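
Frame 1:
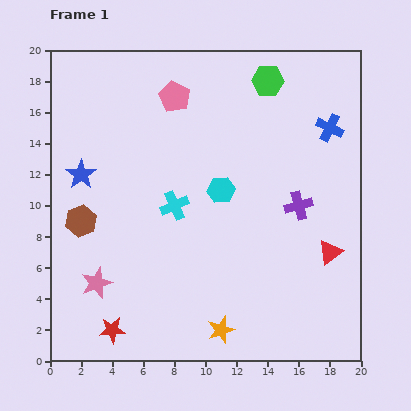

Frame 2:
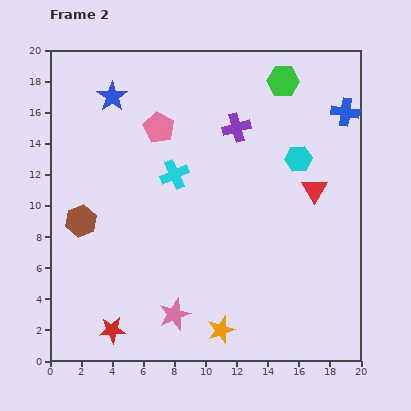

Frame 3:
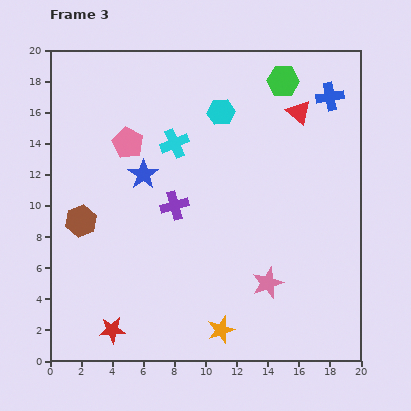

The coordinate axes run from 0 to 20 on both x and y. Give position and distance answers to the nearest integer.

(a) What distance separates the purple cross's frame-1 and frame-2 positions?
6

The purple cross moved from (16, 10) to (12, 15), a distance of √(4² + 5²) ≈ 6.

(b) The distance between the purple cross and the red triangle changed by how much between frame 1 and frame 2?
+2

Distance in frame 1: 4. Distance in frame 2: 6.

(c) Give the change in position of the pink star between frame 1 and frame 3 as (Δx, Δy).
(11, 0)

The pink star was at (3, 5) in frame 1 and (14, 5) in frame 3.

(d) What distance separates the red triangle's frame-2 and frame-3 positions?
5

The red triangle moved from (17, 11) to (16, 16), a distance of √(1² + 5²) ≈ 5.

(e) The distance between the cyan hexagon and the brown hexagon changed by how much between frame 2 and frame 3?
-4

Distance in frame 2: 15. Distance in frame 3: 11.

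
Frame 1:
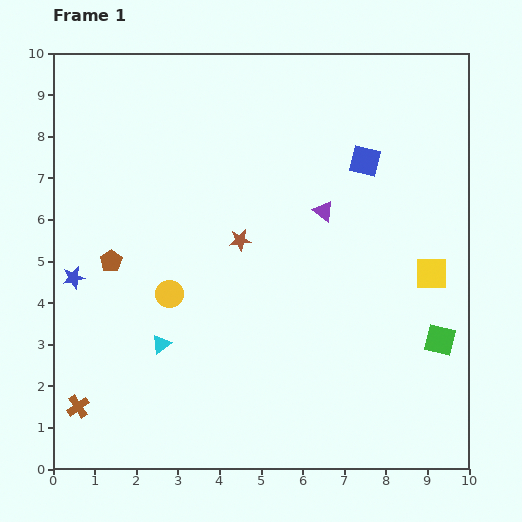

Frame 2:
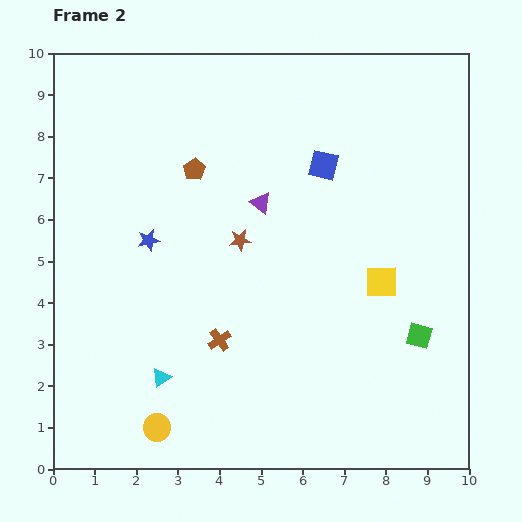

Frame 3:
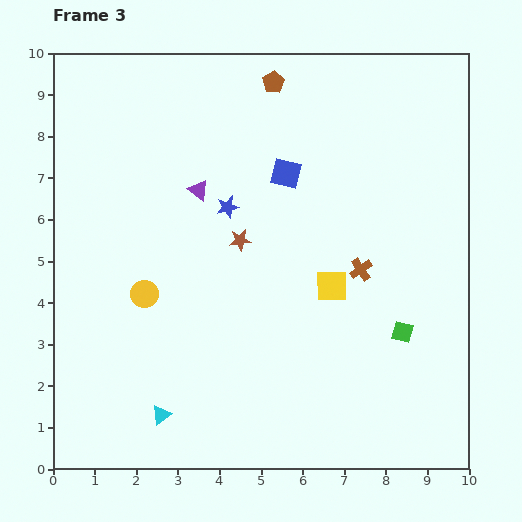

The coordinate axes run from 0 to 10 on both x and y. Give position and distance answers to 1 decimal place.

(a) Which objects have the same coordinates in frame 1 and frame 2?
the brown star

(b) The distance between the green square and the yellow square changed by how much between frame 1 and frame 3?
+0.4

Distance in frame 1: 1.6. Distance in frame 3: 2.0.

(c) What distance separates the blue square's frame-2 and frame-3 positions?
0.9

The blue square moved from (6.5, 7.3) to (5.6, 7.1), a distance of √(0.9² + 0.2²) ≈ 0.9.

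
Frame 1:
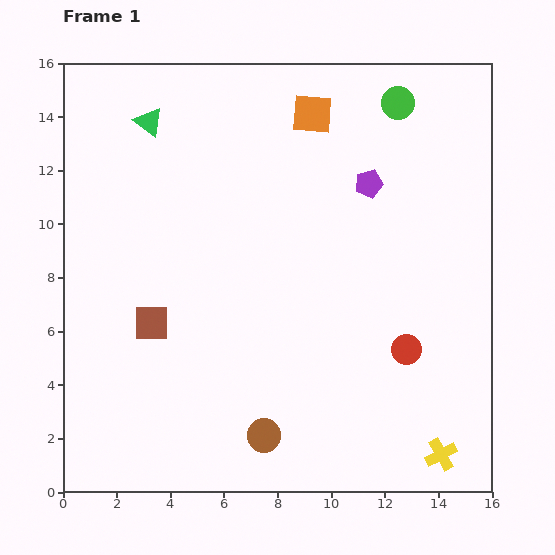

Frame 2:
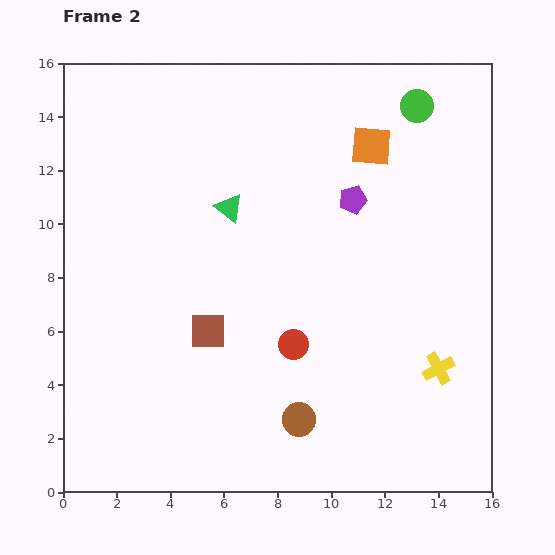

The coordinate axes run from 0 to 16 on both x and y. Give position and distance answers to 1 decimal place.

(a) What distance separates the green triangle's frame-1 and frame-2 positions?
4.4

The green triangle moved from (3.2, 13.8) to (6.2, 10.6), a distance of √(3.0² + 3.2²) ≈ 4.4.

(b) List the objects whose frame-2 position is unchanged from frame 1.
none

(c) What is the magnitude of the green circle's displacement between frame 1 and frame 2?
0.7

The green circle moved from (12.5, 14.5) to (13.2, 14.4), a distance of √(0.7² + 0.1²) ≈ 0.7.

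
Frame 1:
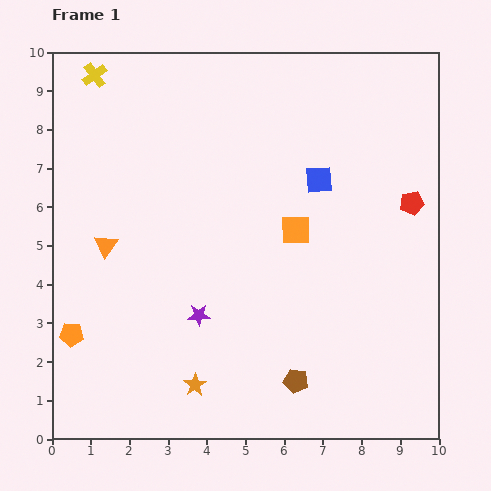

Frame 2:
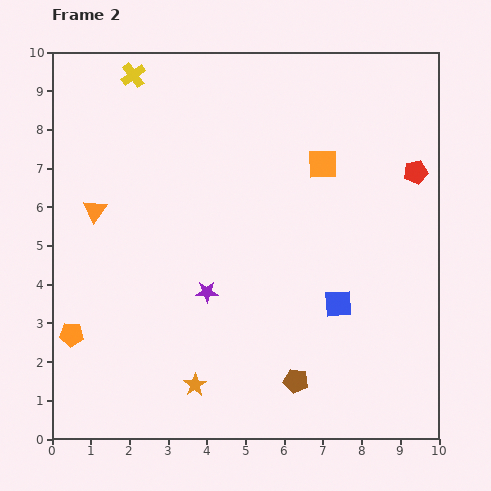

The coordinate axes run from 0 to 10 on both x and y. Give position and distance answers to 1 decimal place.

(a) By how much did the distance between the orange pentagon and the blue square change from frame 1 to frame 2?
-0.6

Distance in frame 1: 7.5. Distance in frame 2: 6.9.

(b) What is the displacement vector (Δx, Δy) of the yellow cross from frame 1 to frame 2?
(1.0, 0.0)

The yellow cross was at (1.1, 9.4) in frame 1 and (2.1, 9.4) in frame 2.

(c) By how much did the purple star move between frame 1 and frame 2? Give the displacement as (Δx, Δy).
(0.2, 0.6)

The purple star was at (3.8, 3.2) in frame 1 and (4.0, 3.8) in frame 2.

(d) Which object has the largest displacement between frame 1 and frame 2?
the blue square

(moved 3.2; next 1.8)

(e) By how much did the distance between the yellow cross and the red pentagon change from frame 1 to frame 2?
-1.1

Distance in frame 1: 8.8. Distance in frame 2: 7.7.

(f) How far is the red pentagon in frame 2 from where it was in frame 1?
0.8

The red pentagon moved from (9.3, 6.1) to (9.4, 6.9), a distance of √(0.1² + 0.8²) ≈ 0.8.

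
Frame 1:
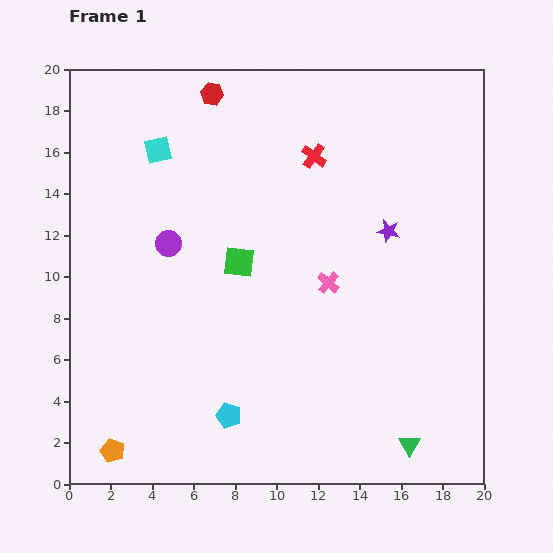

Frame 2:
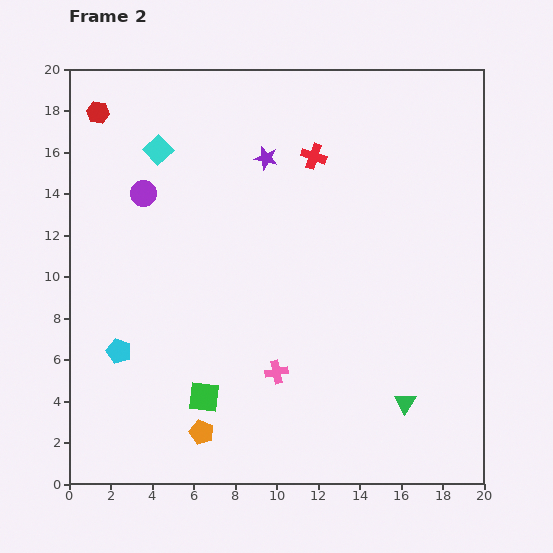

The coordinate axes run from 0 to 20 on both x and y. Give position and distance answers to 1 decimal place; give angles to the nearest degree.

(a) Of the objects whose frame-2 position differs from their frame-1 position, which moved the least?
the green triangle

(moved 2.0)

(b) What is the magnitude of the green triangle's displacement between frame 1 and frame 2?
2.0

The green triangle moved from (16.4, 1.9) to (16.2, 3.9), a distance of √(0.2² + 2.0²) ≈ 2.0.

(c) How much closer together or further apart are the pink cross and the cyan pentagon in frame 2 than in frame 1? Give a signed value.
-0.3

Distance in frame 1: 8.0. Distance in frame 2: 7.7.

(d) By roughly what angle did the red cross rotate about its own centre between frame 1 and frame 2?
18° counter-clockwise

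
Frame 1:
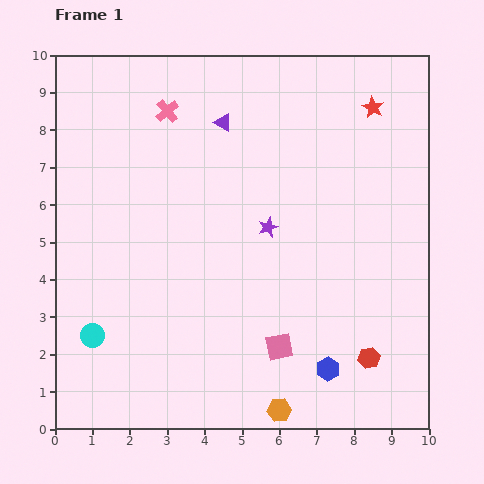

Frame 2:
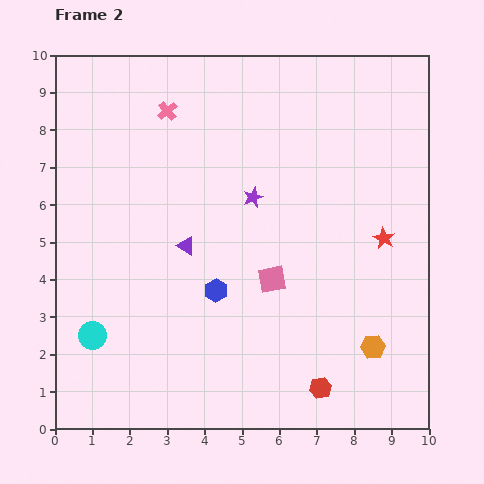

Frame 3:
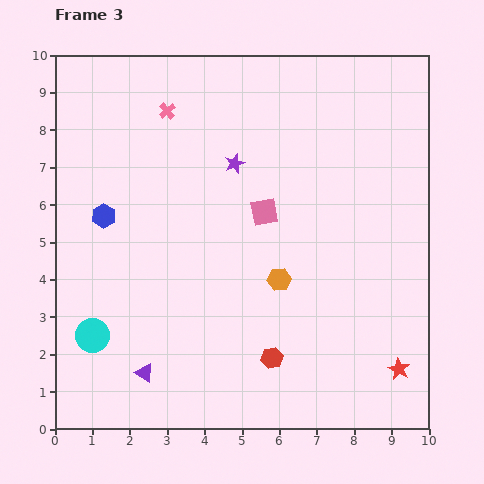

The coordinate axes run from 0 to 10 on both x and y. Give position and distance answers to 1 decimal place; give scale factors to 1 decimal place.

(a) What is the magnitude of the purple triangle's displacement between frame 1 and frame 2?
3.4

The purple triangle moved from (4.5, 8.2) to (3.5, 4.9), a distance of √(1.0² + 3.3²) ≈ 3.4.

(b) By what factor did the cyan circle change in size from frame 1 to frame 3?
1.4×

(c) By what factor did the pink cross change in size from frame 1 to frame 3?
0.7×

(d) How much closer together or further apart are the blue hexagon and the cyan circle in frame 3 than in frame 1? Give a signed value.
-3.2

Distance in frame 1: 6.4. Distance in frame 3: 3.2.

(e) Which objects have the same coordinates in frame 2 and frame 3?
the cyan circle, the pink cross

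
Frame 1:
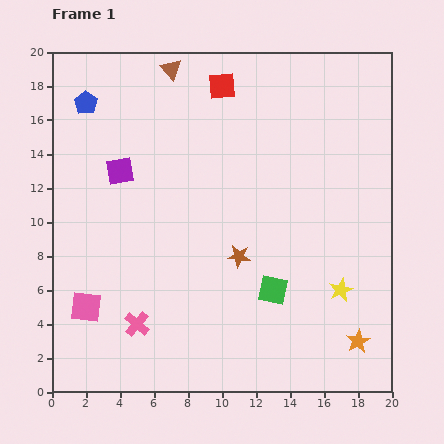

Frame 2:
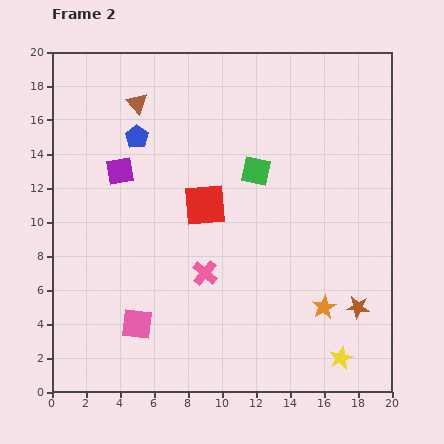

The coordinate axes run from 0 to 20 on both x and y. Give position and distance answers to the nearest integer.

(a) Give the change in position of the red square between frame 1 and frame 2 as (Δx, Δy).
(-1, -7)

The red square was at (10, 18) in frame 1 and (9, 11) in frame 2.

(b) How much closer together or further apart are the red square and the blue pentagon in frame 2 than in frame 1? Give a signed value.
-2

Distance in frame 1: 8. Distance in frame 2: 6.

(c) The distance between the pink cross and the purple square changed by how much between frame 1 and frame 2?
-1

Distance in frame 1: 9. Distance in frame 2: 8.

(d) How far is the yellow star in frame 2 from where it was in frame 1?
4

The yellow star moved from (17, 6) to (17, 2), a distance of √(0² + 4²) ≈ 4.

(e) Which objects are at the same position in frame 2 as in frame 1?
the purple square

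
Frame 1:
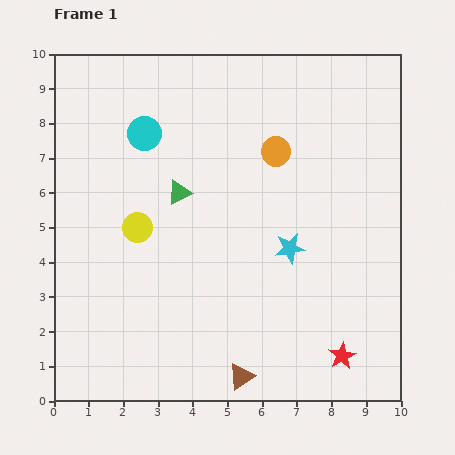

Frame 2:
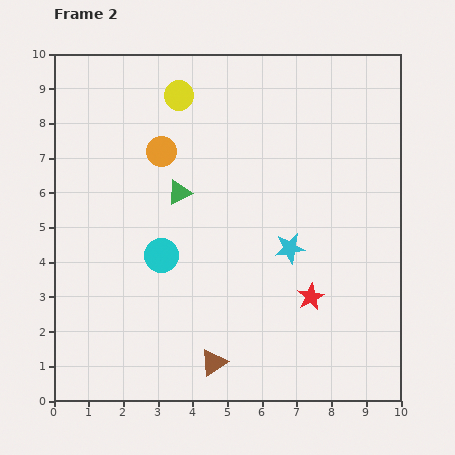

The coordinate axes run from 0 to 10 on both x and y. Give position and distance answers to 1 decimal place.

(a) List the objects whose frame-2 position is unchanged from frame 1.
the cyan star, the green triangle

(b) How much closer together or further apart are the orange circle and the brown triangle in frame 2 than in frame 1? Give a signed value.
-0.3

Distance in frame 1: 6.6. Distance in frame 2: 6.3.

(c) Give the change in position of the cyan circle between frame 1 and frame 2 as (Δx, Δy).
(0.5, -3.5)

The cyan circle was at (2.6, 7.7) in frame 1 and (3.1, 4.2) in frame 2.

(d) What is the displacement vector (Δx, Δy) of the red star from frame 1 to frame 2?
(-0.9, 1.7)

The red star was at (8.3, 1.3) in frame 1 and (7.4, 3.0) in frame 2.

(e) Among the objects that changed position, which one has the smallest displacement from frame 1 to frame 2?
the brown triangle

(moved 0.9)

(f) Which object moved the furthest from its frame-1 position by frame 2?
the yellow circle

(moved 4.0; next 3.5)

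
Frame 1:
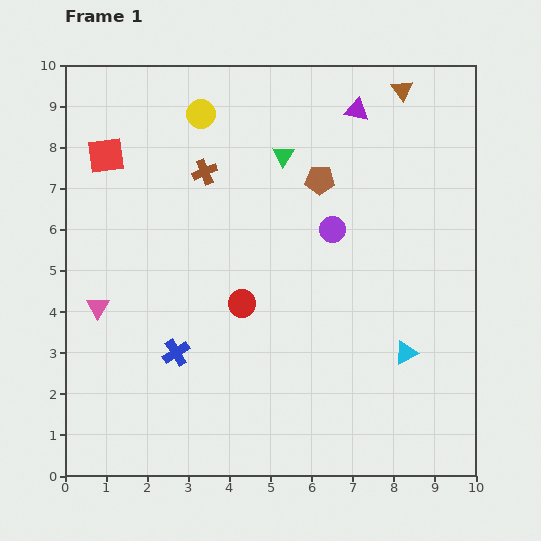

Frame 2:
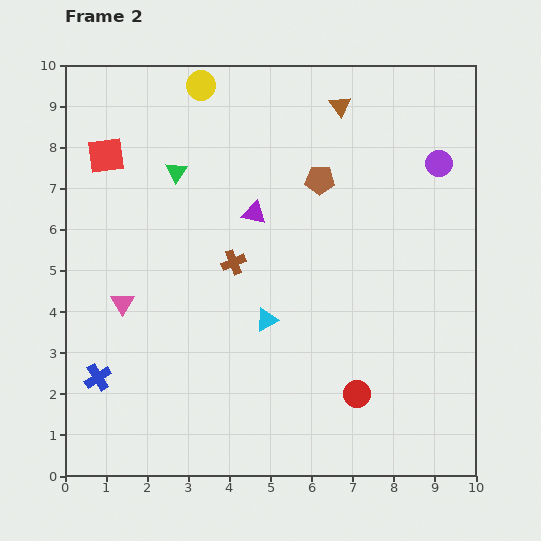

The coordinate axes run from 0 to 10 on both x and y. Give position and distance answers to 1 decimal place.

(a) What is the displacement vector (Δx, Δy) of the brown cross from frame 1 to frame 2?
(0.7, -2.2)

The brown cross was at (3.4, 7.4) in frame 1 and (4.1, 5.2) in frame 2.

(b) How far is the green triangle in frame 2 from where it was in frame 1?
2.6

The green triangle moved from (5.3, 7.8) to (2.7, 7.4), a distance of √(2.6² + 0.4²) ≈ 2.6.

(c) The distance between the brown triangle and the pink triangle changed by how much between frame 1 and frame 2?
-1.9

Distance in frame 1: 9.1. Distance in frame 2: 7.2.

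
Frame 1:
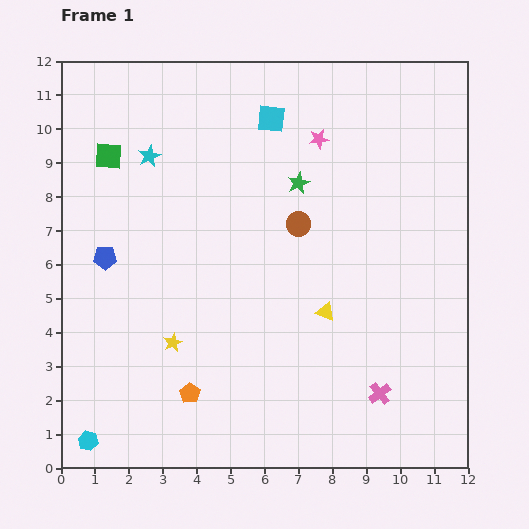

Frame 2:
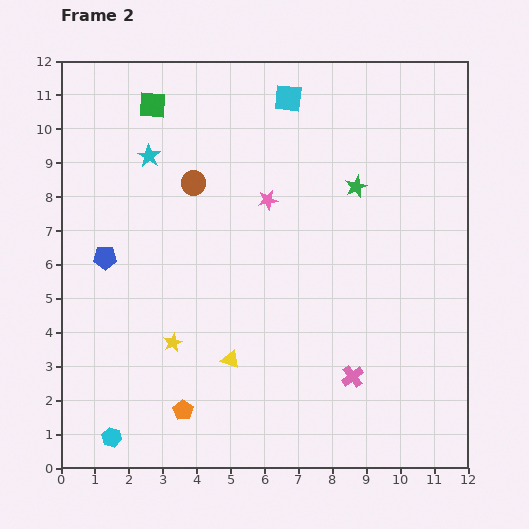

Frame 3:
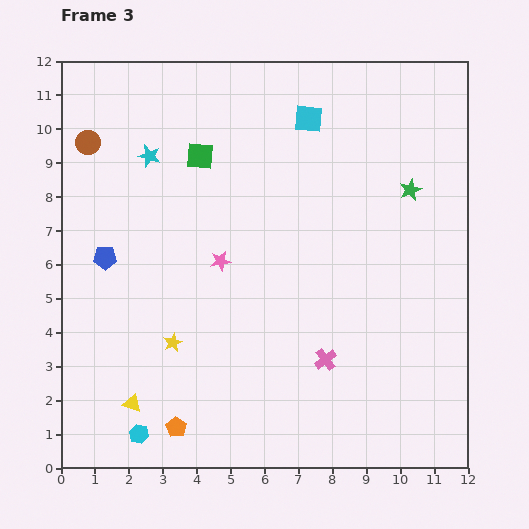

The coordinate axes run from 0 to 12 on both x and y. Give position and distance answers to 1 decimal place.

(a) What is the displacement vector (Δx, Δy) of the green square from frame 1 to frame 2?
(1.3, 1.5)

The green square was at (1.4, 9.2) in frame 1 and (2.7, 10.7) in frame 2.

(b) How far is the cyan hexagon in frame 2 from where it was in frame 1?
0.7

The cyan hexagon moved from (0.8, 0.8) to (1.5, 0.9), a distance of √(0.7² + 0.1²) ≈ 0.7.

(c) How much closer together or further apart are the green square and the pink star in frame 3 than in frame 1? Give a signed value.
-3.0

Distance in frame 1: 6.2. Distance in frame 3: 3.2.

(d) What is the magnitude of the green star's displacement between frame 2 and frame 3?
1.6

The green star moved from (8.7, 8.3) to (10.3, 8.2), a distance of √(1.6² + 0.1²) ≈ 1.6.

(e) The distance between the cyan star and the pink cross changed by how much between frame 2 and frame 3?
-0.9

Distance in frame 2: 8.8. Distance in frame 3: 7.9.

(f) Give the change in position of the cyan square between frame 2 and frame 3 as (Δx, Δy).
(0.6, -0.6)

The cyan square was at (6.7, 10.9) in frame 2 and (7.3, 10.3) in frame 3.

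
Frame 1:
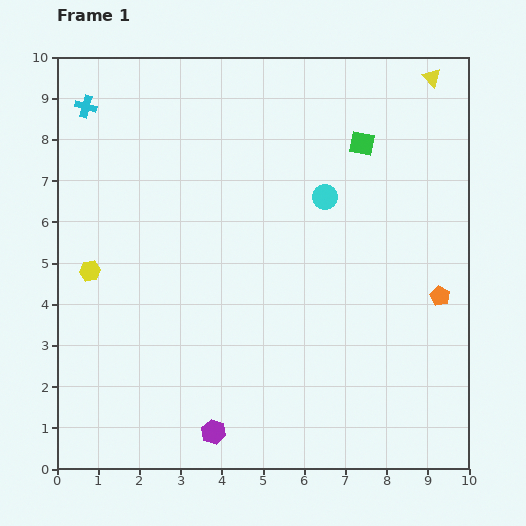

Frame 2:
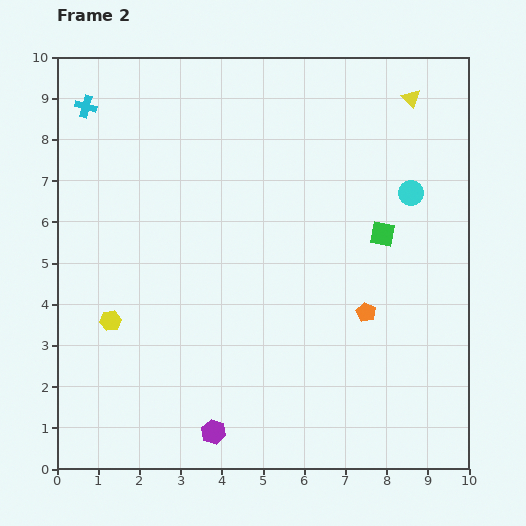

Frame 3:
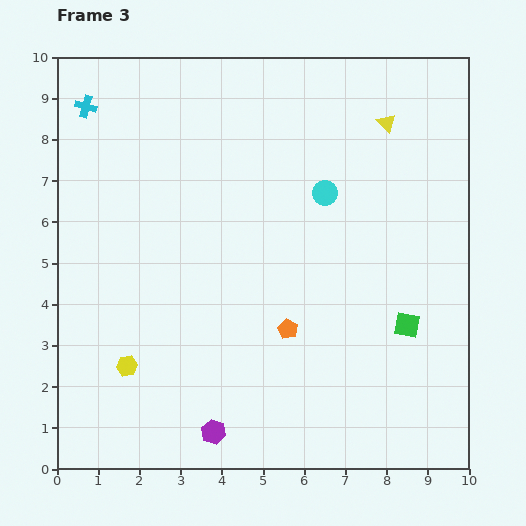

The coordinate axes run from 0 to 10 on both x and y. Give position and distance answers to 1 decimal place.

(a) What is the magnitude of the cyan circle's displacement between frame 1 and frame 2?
2.1

The cyan circle moved from (6.5, 6.6) to (8.6, 6.7), a distance of √(2.1² + 0.1²) ≈ 2.1.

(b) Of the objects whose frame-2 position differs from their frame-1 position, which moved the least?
the yellow triangle

(moved 0.7)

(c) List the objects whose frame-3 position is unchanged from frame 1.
the purple hexagon, the cyan cross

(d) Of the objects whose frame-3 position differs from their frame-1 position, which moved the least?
the cyan circle

(moved 0.1)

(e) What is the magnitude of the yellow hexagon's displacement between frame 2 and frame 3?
1.2

The yellow hexagon moved from (1.3, 3.6) to (1.7, 2.5), a distance of √(0.4² + 1.1²) ≈ 1.2.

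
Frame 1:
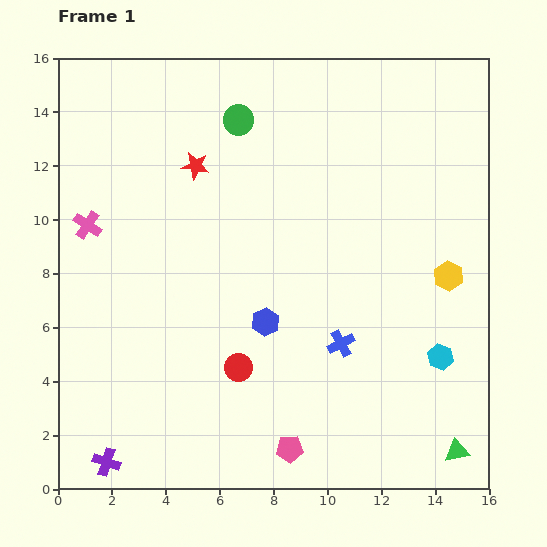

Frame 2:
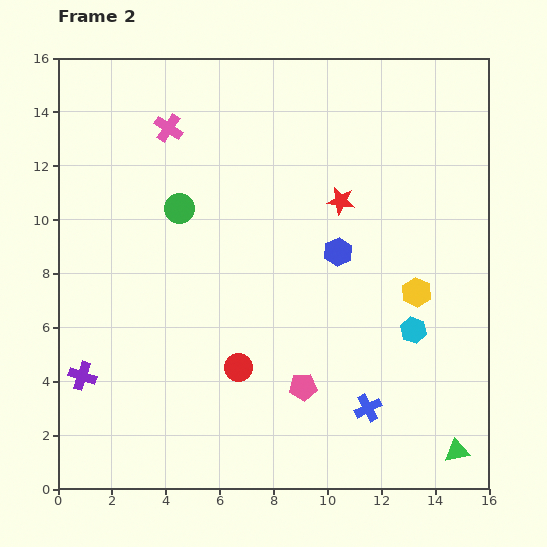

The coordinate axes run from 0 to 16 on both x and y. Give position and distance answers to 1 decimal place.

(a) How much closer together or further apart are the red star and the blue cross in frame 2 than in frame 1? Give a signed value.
-0.7

Distance in frame 1: 8.5. Distance in frame 2: 7.8.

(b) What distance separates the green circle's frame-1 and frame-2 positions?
4.0

The green circle moved from (6.7, 13.7) to (4.5, 10.4), a distance of √(2.2² + 3.3²) ≈ 4.0.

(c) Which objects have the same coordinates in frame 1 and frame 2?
the green triangle, the red circle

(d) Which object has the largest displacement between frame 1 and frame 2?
the red star

(moved 5.6; next 4.7)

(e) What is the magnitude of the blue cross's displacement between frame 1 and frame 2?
2.6

The blue cross moved from (10.5, 5.4) to (11.5, 3.0), a distance of √(1.0² + 2.4²) ≈ 2.6.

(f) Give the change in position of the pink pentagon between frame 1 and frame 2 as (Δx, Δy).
(0.5, 2.3)

The pink pentagon was at (8.6, 1.5) in frame 1 and (9.1, 3.8) in frame 2.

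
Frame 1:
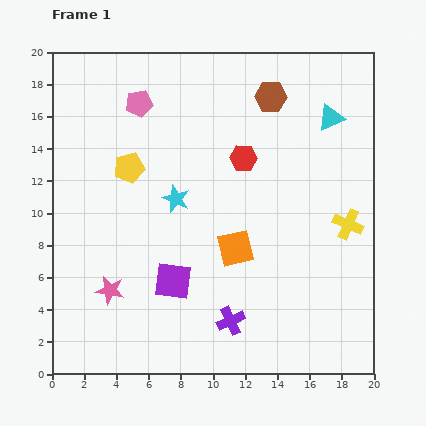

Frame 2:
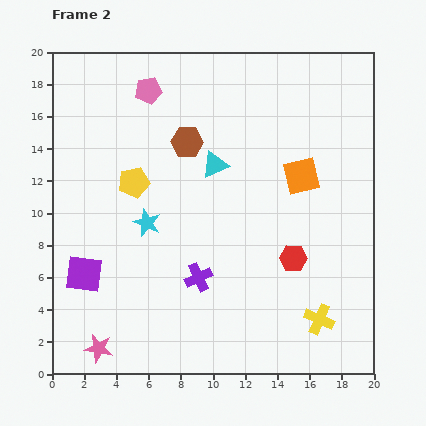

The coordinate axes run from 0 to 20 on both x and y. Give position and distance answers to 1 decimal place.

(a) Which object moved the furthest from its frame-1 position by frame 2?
the cyan triangle

(moved 7.8; next 6.9)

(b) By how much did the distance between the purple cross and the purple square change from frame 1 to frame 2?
+2.7

Distance in frame 1: 4.4. Distance in frame 2: 7.1.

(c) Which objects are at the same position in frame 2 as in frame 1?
none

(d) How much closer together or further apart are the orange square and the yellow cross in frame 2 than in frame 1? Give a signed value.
+1.8

Distance in frame 1: 7.2. Distance in frame 2: 9.0.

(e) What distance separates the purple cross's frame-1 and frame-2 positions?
3.4

The purple cross moved from (11.1, 3.3) to (9.1, 6.0), a distance of √(2.0² + 2.7²) ≈ 3.4.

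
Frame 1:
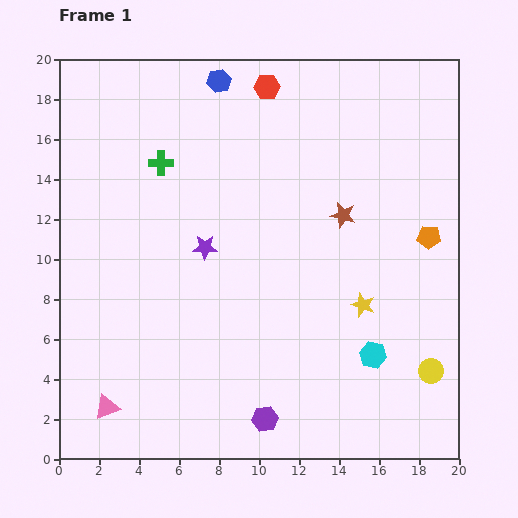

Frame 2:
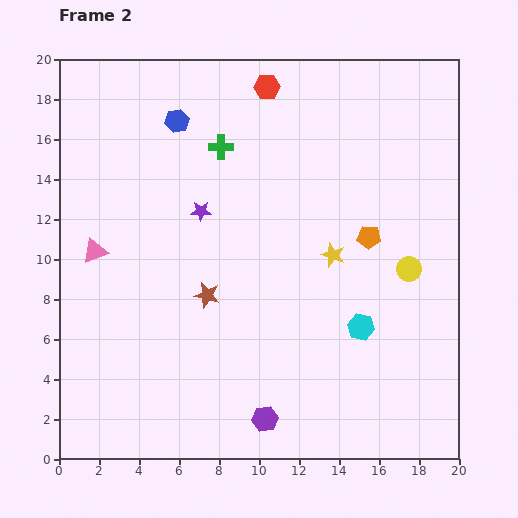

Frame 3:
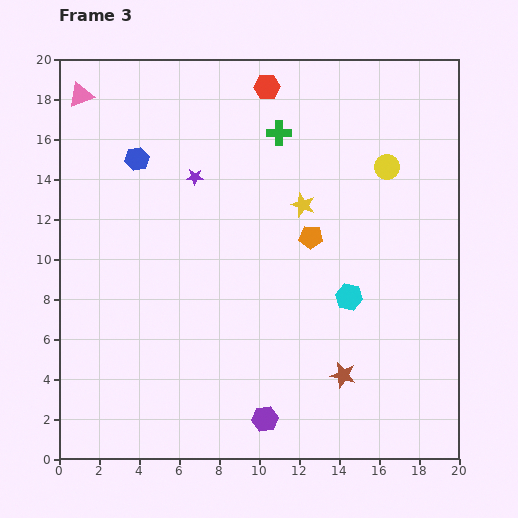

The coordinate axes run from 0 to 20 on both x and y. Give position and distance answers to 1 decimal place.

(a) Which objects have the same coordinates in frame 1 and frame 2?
the red hexagon, the purple hexagon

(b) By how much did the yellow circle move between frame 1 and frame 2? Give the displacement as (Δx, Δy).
(-1.1, 5.1)

The yellow circle was at (18.6, 4.4) in frame 1 and (17.5, 9.5) in frame 2.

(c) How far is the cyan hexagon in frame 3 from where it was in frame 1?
3.1

The cyan hexagon moved from (15.7, 5.2) to (14.5, 8.1), a distance of √(1.2² + 2.9²) ≈ 3.1.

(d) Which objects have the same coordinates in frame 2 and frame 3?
the red hexagon, the purple hexagon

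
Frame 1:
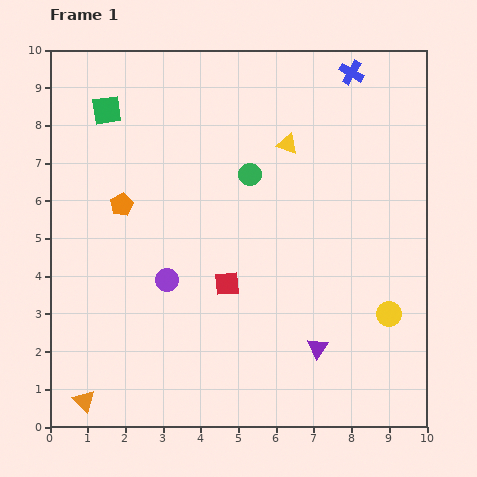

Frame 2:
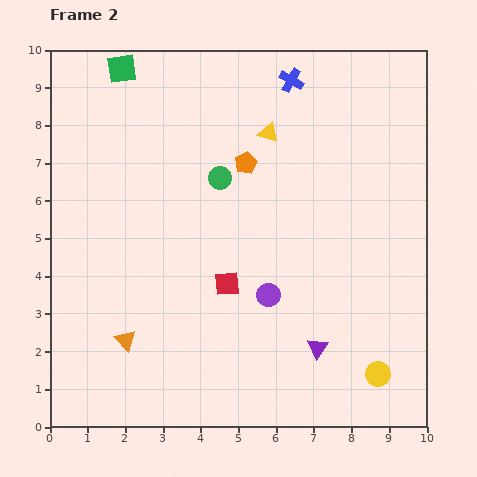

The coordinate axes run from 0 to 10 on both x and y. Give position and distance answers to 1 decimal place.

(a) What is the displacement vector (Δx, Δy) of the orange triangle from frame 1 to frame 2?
(1.1, 1.6)

The orange triangle was at (0.9, 0.7) in frame 1 and (2.0, 2.3) in frame 2.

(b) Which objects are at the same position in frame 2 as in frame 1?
the red square, the purple triangle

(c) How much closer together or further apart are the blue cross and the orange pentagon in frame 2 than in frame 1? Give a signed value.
-4.5

Distance in frame 1: 7.0. Distance in frame 2: 2.5.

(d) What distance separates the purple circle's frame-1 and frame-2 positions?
2.7

The purple circle moved from (3.1, 3.9) to (5.8, 3.5), a distance of √(2.7² + 0.4²) ≈ 2.7.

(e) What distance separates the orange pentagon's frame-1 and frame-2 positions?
3.5

The orange pentagon moved from (1.9, 5.9) to (5.2, 7.0), a distance of √(3.3² + 1.1²) ≈ 3.5.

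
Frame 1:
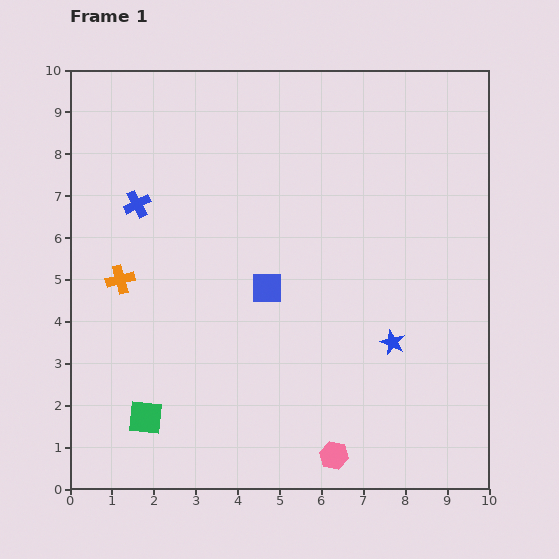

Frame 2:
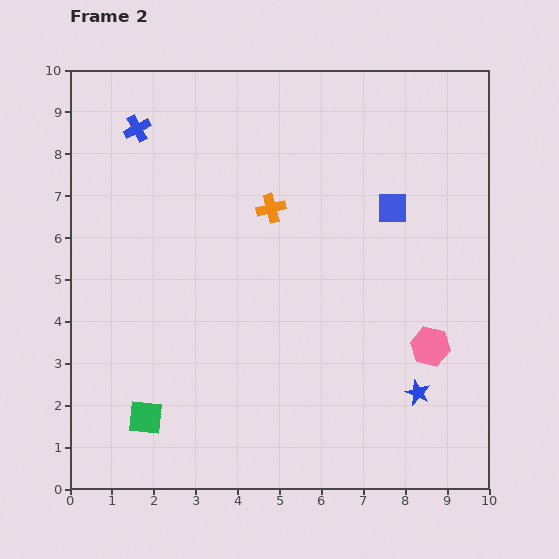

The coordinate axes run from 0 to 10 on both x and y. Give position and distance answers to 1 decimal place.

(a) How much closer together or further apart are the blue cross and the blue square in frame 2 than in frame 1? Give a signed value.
+2.7

Distance in frame 1: 3.7. Distance in frame 2: 6.4.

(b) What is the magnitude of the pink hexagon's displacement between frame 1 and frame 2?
3.5

The pink hexagon moved from (6.3, 0.8) to (8.6, 3.4), a distance of √(2.3² + 2.6²) ≈ 3.5.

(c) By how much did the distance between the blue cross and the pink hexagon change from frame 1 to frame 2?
+1.1

Distance in frame 1: 7.6. Distance in frame 2: 8.7.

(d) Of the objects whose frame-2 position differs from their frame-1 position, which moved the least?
the blue star

(moved 1.3)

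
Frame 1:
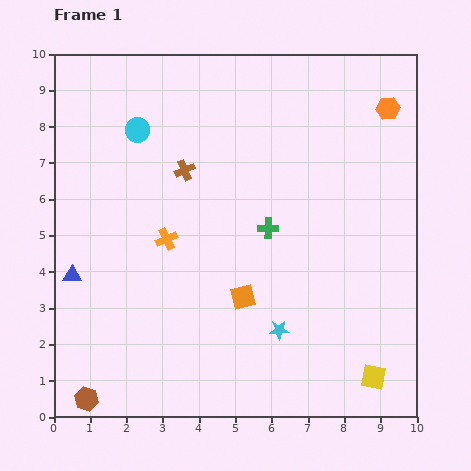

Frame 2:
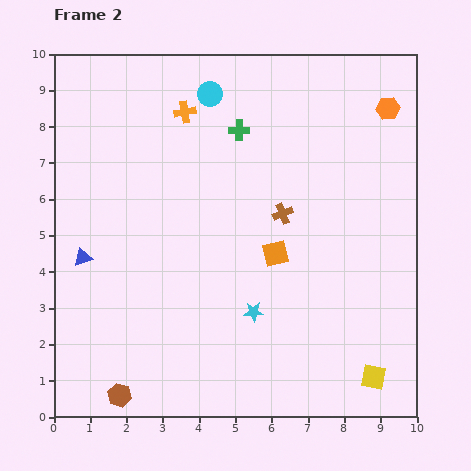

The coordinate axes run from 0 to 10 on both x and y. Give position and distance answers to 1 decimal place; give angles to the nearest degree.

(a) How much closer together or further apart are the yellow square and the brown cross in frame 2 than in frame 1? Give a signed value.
-2.6

Distance in frame 1: 7.7. Distance in frame 2: 5.1.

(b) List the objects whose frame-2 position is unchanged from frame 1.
the yellow square, the orange hexagon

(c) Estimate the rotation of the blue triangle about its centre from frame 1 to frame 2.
19° counter-clockwise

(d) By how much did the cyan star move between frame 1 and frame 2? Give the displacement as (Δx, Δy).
(-0.7, 0.5)

The cyan star was at (6.2, 2.4) in frame 1 and (5.5, 2.9) in frame 2.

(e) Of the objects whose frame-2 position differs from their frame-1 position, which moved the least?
the blue triangle

(moved 0.6)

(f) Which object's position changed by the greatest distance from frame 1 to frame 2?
the orange cross

(moved 3.5; next 3.0)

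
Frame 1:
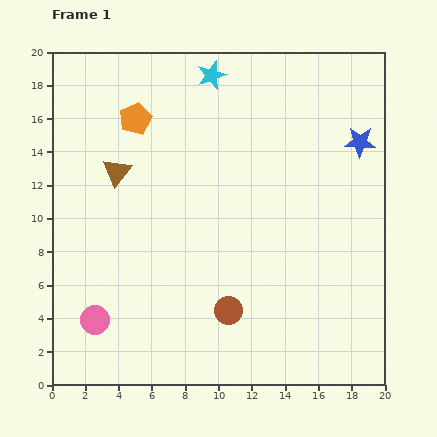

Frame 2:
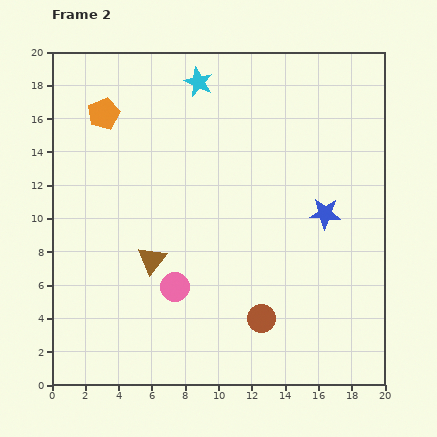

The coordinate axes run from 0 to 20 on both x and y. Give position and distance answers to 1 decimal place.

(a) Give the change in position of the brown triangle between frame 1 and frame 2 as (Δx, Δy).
(2.1, -5.3)

The brown triangle was at (3.9, 12.8) in frame 1 and (6.0, 7.5) in frame 2.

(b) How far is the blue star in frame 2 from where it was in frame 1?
4.8

The blue star moved from (18.5, 14.6) to (16.4, 10.3), a distance of √(2.1² + 4.3²) ≈ 4.8.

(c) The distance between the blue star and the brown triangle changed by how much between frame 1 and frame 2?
-3.9

Distance in frame 1: 14.7. Distance in frame 2: 10.8.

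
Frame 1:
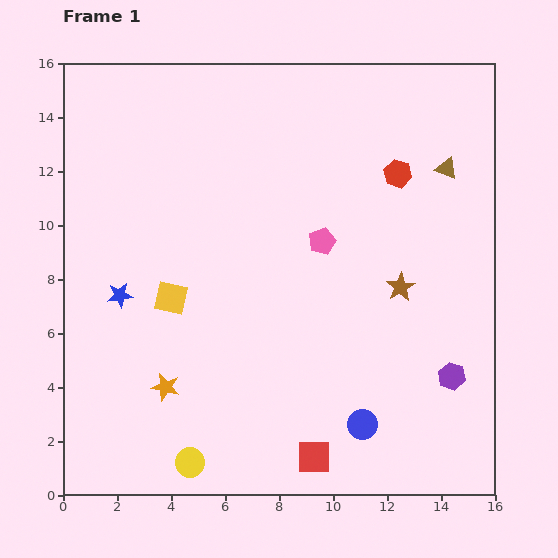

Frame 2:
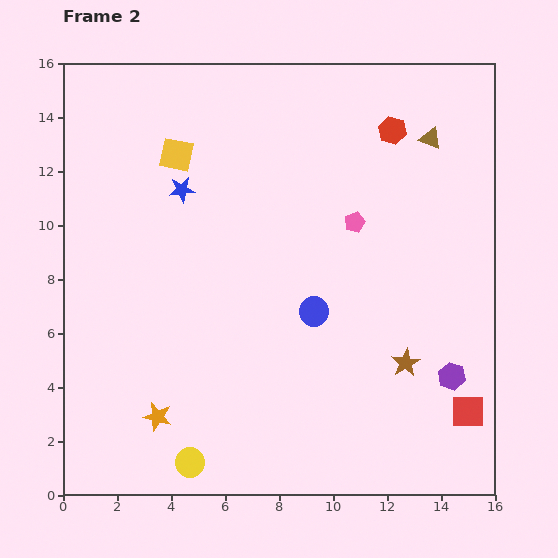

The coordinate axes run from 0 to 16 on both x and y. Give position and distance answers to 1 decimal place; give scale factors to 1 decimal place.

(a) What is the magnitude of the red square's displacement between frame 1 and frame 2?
5.9

The red square moved from (9.3, 1.4) to (15.0, 3.1), a distance of √(5.7² + 1.7²) ≈ 5.9.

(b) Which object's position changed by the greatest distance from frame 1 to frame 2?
the red square

(moved 5.9; next 5.3)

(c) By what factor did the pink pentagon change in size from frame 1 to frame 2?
0.7×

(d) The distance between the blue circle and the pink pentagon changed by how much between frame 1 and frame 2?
-3.4

Distance in frame 1: 7.0. Distance in frame 2: 3.6.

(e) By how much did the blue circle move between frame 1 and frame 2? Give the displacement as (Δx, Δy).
(-1.8, 4.2)

The blue circle was at (11.1, 2.6) in frame 1 and (9.3, 6.8) in frame 2.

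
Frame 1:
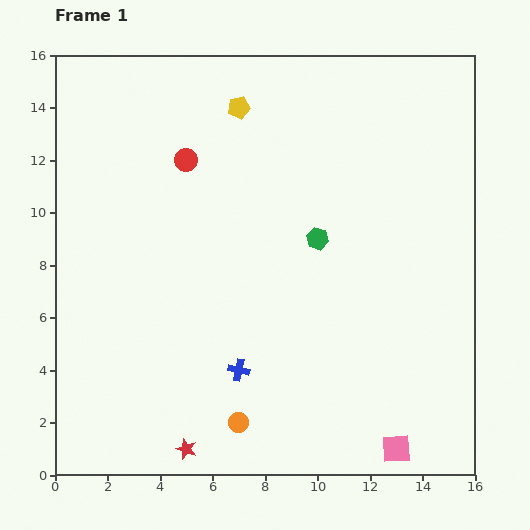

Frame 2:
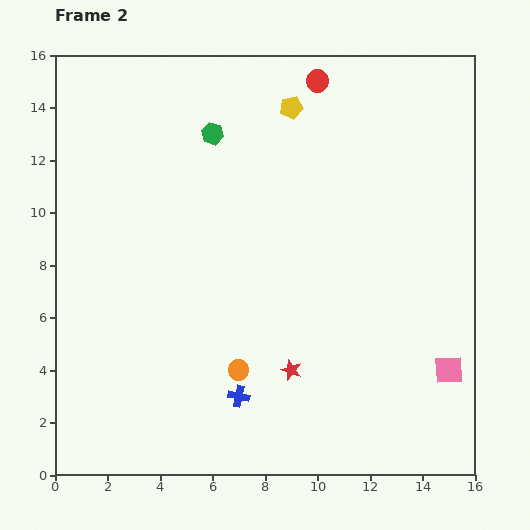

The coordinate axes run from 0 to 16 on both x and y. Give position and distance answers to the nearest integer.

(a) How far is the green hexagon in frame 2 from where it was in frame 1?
6

The green hexagon moved from (10, 9) to (6, 13), a distance of √(4² + 4²) ≈ 6.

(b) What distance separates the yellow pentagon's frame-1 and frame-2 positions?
2

The yellow pentagon moved from (7, 14) to (9, 14), a distance of √(2² + 0²) ≈ 2.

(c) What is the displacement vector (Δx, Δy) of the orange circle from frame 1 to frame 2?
(0, 2)

The orange circle was at (7, 2) in frame 1 and (7, 4) in frame 2.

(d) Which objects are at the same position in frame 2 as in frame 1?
none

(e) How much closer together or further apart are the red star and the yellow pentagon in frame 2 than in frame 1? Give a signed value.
-3

Distance in frame 1: 13. Distance in frame 2: 10.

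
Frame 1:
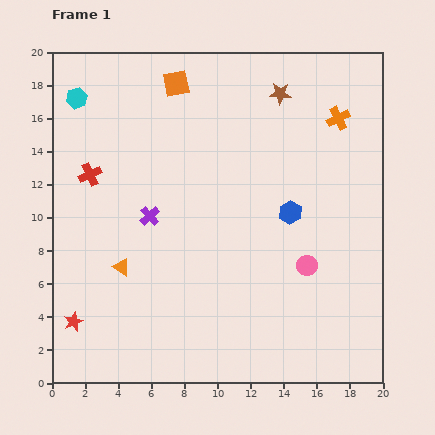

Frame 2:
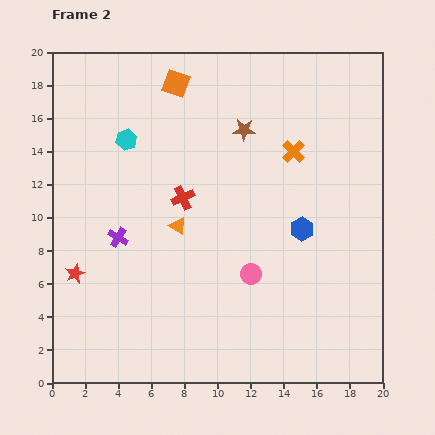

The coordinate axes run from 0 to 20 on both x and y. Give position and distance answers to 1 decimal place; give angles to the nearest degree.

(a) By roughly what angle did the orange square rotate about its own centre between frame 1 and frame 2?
30° clockwise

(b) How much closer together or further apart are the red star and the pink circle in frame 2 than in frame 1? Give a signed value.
-3.9

Distance in frame 1: 14.5. Distance in frame 2: 10.6.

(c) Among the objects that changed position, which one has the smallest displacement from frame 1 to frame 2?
the blue hexagon

(moved 1.2)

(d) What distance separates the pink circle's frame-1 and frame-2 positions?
3.4

The pink circle moved from (15.4, 7.1) to (12.0, 6.6), a distance of √(3.4² + 0.5²) ≈ 3.4.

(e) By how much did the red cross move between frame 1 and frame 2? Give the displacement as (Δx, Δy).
(5.6, -1.4)

The red cross was at (2.3, 12.6) in frame 1 and (7.9, 11.2) in frame 2.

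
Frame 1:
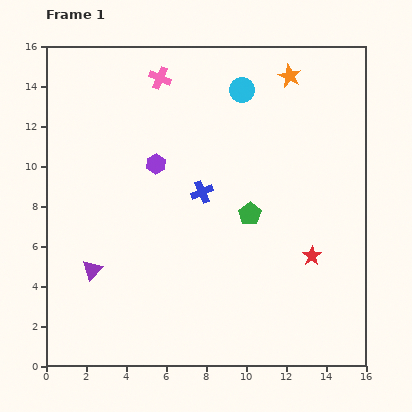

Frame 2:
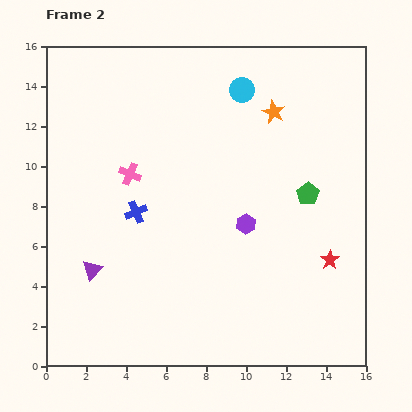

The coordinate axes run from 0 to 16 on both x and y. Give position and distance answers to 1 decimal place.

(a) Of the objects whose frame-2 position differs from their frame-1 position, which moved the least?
the red star

(moved 0.9)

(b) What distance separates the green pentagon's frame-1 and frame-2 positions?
3.1

The green pentagon moved from (10.2, 7.6) to (13.1, 8.6), a distance of √(2.9² + 1.0²) ≈ 3.1.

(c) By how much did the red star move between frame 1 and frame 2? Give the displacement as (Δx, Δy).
(0.9, -0.2)

The red star was at (13.3, 5.5) in frame 1 and (14.2, 5.3) in frame 2.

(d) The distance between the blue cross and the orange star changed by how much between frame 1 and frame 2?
+1.2

Distance in frame 1: 7.3. Distance in frame 2: 8.5.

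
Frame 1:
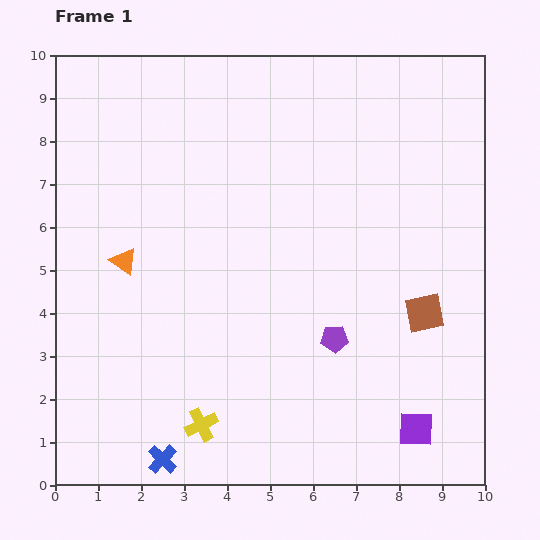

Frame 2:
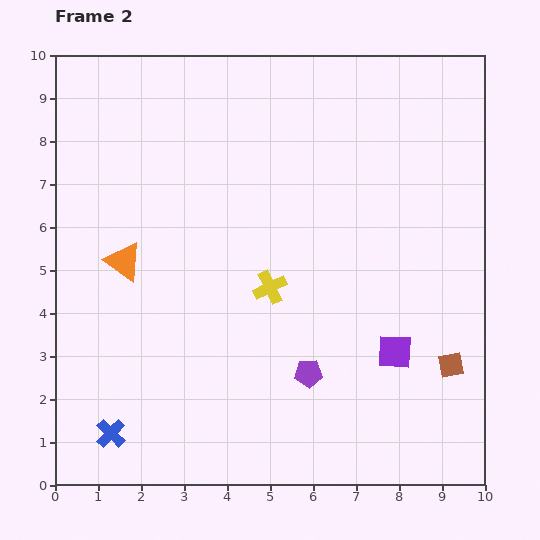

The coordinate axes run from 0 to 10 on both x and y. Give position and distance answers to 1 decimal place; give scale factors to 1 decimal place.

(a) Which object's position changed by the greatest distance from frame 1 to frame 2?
the yellow cross

(moved 3.6; next 1.9)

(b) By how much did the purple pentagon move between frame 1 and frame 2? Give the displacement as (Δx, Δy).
(-0.6, -0.8)

The purple pentagon was at (6.5, 3.4) in frame 1 and (5.9, 2.6) in frame 2.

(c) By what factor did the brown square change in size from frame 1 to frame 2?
0.6×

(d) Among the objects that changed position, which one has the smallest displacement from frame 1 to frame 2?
the purple pentagon

(moved 1.0)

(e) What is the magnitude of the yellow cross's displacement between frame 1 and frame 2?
3.6

The yellow cross moved from (3.4, 1.4) to (5.0, 4.6), a distance of √(1.6² + 3.2²) ≈ 3.6.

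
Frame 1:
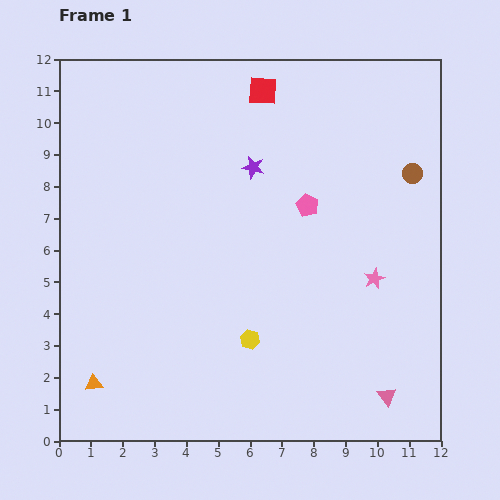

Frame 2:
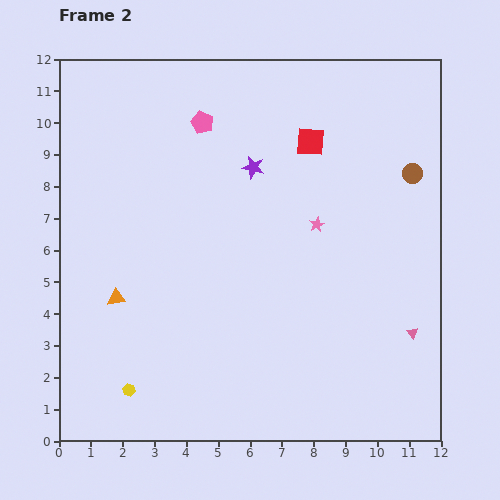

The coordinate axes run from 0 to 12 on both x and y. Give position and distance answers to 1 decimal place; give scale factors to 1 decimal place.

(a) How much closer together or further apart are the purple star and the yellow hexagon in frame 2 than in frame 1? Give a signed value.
+2.6

Distance in frame 1: 5.4. Distance in frame 2: 8.0.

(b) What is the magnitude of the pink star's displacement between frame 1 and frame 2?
2.5

The pink star moved from (9.9, 5.1) to (8.1, 6.8), a distance of √(1.8² + 1.7²) ≈ 2.5.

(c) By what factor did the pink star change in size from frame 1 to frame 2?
0.7×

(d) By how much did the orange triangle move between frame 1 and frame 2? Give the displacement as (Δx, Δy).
(0.7, 2.7)

The orange triangle was at (1.1, 1.8) in frame 1 and (1.8, 4.5) in frame 2.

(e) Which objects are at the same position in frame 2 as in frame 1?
the purple star, the brown circle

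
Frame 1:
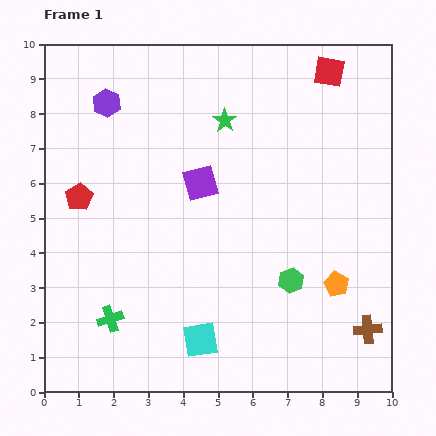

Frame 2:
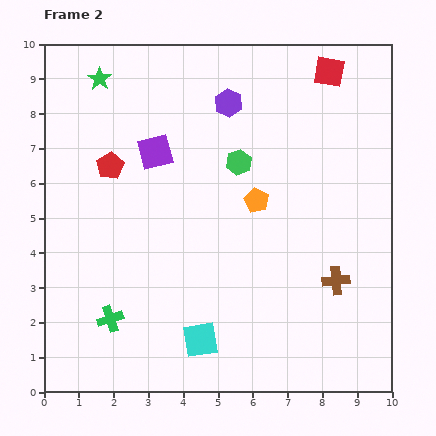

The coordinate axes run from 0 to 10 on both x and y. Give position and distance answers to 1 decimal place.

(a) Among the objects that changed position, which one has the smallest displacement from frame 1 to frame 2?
the red pentagon

(moved 1.3)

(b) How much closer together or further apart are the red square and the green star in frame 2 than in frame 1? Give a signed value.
+3.3

Distance in frame 1: 3.3. Distance in frame 2: 6.6.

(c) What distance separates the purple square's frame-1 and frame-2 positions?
1.6

The purple square moved from (4.5, 6.0) to (3.2, 6.9), a distance of √(1.3² + 0.9²) ≈ 1.6.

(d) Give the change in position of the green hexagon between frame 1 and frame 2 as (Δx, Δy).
(-1.5, 3.4)

The green hexagon was at (7.1, 3.2) in frame 1 and (5.6, 6.6) in frame 2.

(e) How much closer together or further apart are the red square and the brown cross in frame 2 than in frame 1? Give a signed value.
-1.5

Distance in frame 1: 7.5. Distance in frame 2: 6.0.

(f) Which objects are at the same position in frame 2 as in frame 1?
the green cross, the red square, the cyan square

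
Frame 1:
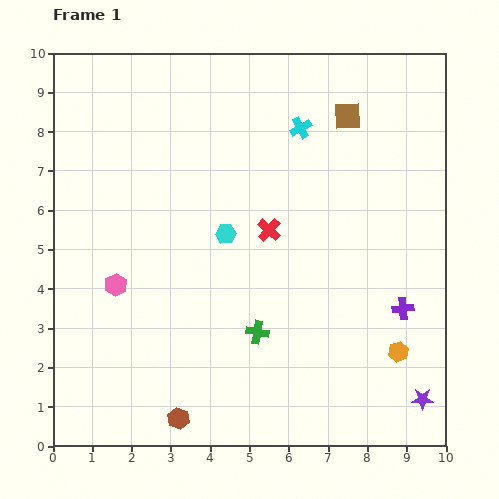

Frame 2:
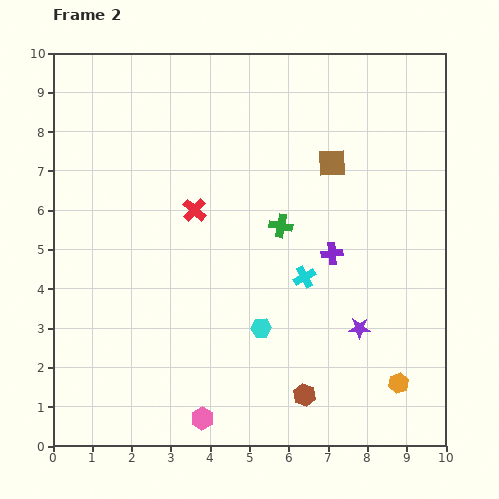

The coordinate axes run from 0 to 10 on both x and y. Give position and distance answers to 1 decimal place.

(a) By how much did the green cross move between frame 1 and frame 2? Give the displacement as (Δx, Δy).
(0.6, 2.7)

The green cross was at (5.2, 2.9) in frame 1 and (5.8, 5.6) in frame 2.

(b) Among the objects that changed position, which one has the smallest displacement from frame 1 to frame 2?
the orange hexagon

(moved 0.8)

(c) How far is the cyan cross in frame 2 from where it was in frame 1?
3.8

The cyan cross moved from (6.3, 8.1) to (6.4, 4.3), a distance of √(0.1² + 3.8²) ≈ 3.8.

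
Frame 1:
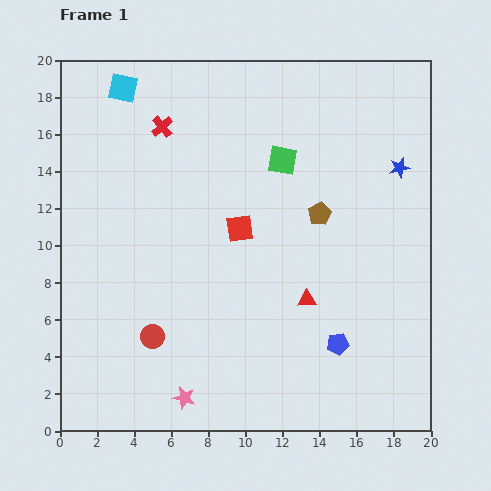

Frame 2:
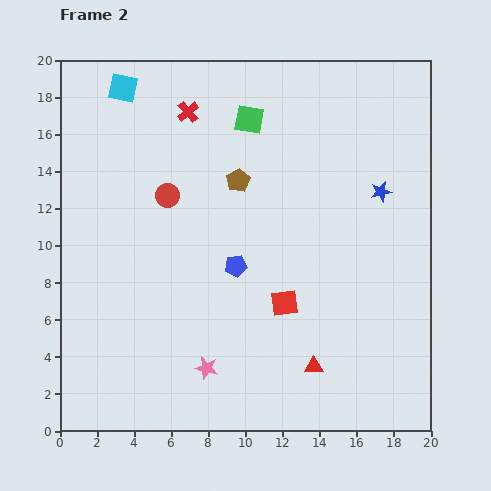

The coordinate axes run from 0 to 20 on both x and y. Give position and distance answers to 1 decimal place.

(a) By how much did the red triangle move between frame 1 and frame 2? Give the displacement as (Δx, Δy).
(0.4, -3.6)

The red triangle was at (13.3, 7.1) in frame 1 and (13.7, 3.5) in frame 2.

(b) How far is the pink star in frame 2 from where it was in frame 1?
2.0

The pink star moved from (6.7, 1.8) to (7.9, 3.4), a distance of √(1.2² + 1.6²) ≈ 2.0.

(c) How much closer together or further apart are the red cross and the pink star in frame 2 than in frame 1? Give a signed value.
-0.8

Distance in frame 1: 14.6. Distance in frame 2: 13.8.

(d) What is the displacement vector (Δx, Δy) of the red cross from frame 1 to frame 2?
(1.4, 0.8)

The red cross was at (5.5, 16.4) in frame 1 and (6.9, 17.2) in frame 2.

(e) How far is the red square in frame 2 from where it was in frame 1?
4.7

The red square moved from (9.7, 10.9) to (12.1, 6.9), a distance of √(2.4² + 4.0²) ≈ 4.7.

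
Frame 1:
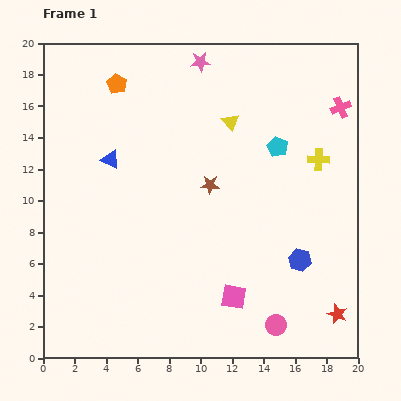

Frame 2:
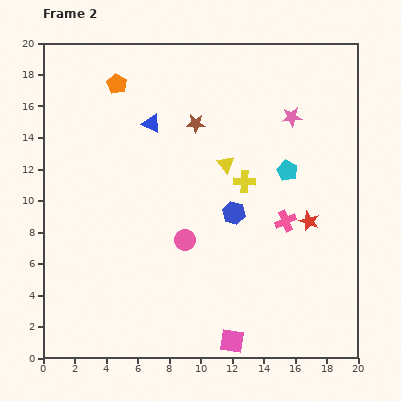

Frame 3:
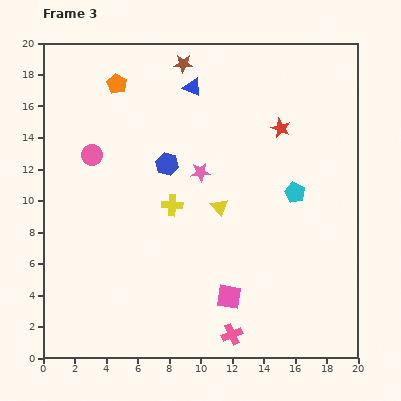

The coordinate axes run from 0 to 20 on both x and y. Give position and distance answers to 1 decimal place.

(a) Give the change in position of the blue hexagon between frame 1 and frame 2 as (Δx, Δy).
(-4.2, 3.0)

The blue hexagon was at (16.3, 6.2) in frame 1 and (12.1, 9.2) in frame 2.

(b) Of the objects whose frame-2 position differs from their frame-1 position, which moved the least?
the cyan pentagon

(moved 1.6)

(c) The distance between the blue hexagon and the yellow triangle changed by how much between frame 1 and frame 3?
-5.5

Distance in frame 1: 9.8. Distance in frame 3: 4.3.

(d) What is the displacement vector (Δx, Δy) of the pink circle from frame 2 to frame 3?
(-5.9, 5.4)

The pink circle was at (9.0, 7.5) in frame 2 and (3.1, 12.9) in frame 3.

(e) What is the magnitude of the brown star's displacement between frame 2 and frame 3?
3.9

The brown star moved from (9.7, 14.9) to (8.9, 18.7), a distance of √(0.8² + 3.8²) ≈ 3.9.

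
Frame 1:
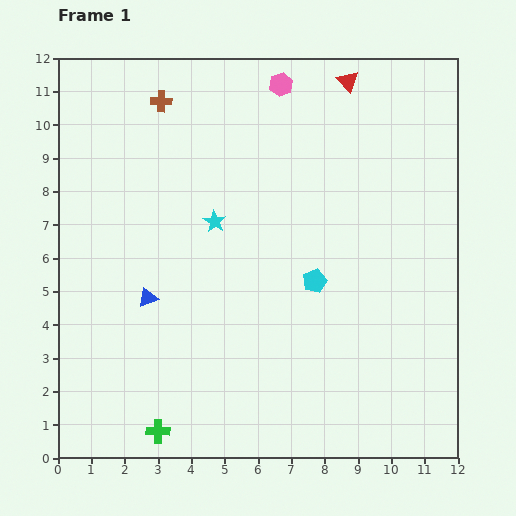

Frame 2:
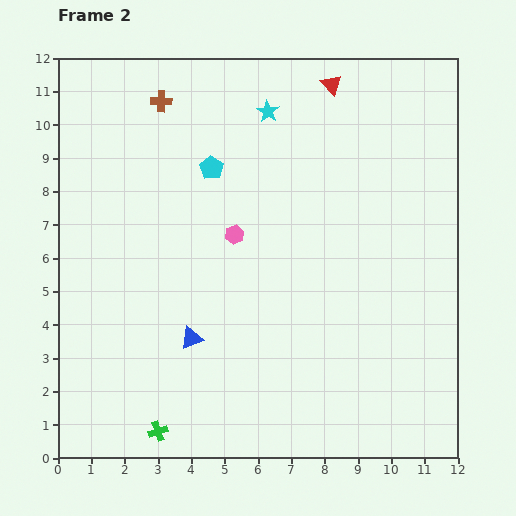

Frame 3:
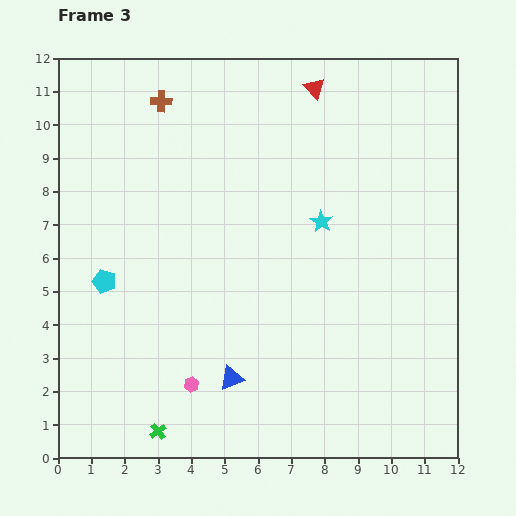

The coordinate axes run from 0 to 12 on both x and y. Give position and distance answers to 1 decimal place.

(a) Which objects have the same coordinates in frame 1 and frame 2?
the green cross, the brown cross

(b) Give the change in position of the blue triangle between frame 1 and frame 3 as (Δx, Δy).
(2.5, -2.4)

The blue triangle was at (2.7, 4.8) in frame 1 and (5.2, 2.4) in frame 3.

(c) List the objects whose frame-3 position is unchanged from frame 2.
the green cross, the brown cross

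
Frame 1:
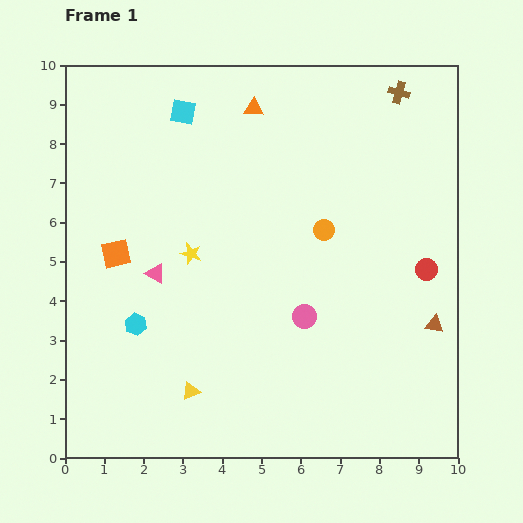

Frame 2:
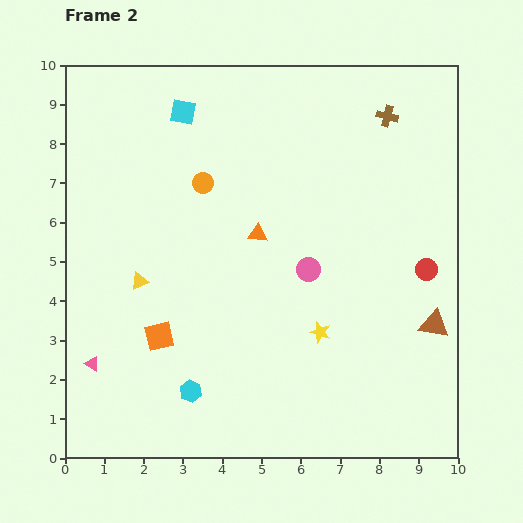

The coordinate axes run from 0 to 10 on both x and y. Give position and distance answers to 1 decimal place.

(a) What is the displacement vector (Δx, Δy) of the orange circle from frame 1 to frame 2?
(-3.1, 1.2)

The orange circle was at (6.6, 5.8) in frame 1 and (3.5, 7.0) in frame 2.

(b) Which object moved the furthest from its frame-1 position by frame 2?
the yellow star

(moved 3.9; next 3.3)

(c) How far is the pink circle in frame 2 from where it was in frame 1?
1.2

The pink circle moved from (6.1, 3.6) to (6.2, 4.8), a distance of √(0.1² + 1.2²) ≈ 1.2.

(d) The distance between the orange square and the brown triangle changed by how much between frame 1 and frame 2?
-1.3

Distance in frame 1: 8.3. Distance in frame 2: 7.0.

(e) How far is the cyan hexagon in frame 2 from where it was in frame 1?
2.2

The cyan hexagon moved from (1.8, 3.4) to (3.2, 1.7), a distance of √(1.4² + 1.7²) ≈ 2.2.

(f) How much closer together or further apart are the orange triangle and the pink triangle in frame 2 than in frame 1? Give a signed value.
+0.4

Distance in frame 1: 4.9. Distance in frame 2: 5.3.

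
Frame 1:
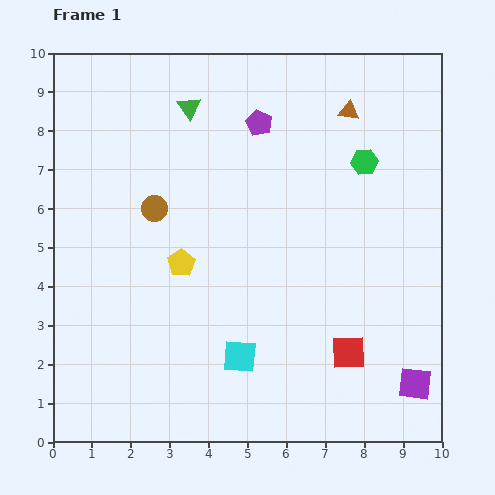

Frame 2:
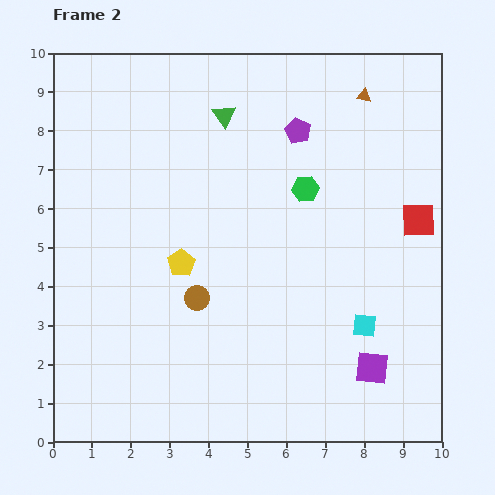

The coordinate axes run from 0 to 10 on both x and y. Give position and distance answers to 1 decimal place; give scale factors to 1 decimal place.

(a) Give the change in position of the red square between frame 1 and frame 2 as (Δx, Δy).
(1.8, 3.4)

The red square was at (7.6, 2.3) in frame 1 and (9.4, 5.7) in frame 2.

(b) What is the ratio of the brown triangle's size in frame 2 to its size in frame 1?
0.7×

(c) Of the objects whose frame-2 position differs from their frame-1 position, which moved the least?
the brown triangle

(moved 0.6)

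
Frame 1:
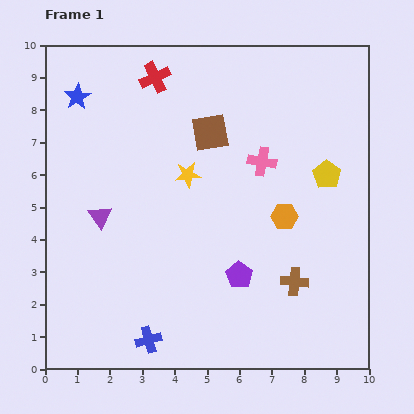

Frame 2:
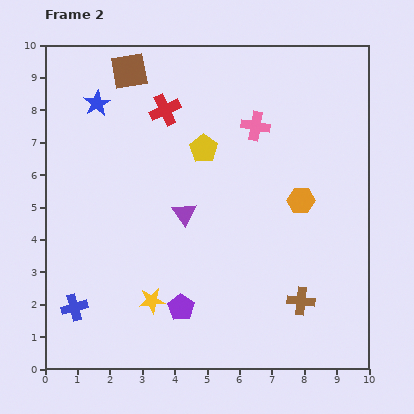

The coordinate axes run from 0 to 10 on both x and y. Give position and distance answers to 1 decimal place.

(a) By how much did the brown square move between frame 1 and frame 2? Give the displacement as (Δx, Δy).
(-2.5, 1.9)

The brown square was at (5.1, 7.3) in frame 1 and (2.6, 9.2) in frame 2.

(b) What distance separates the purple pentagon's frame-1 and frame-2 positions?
2.1

The purple pentagon moved from (6.0, 2.9) to (4.2, 1.9), a distance of √(1.8² + 1.0²) ≈ 2.1.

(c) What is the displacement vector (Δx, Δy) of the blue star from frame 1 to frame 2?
(0.6, -0.2)

The blue star was at (1.0, 8.4) in frame 1 and (1.6, 8.2) in frame 2.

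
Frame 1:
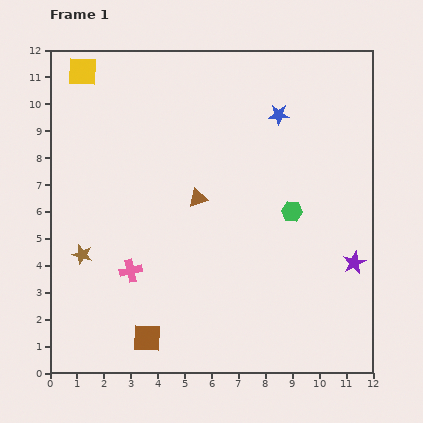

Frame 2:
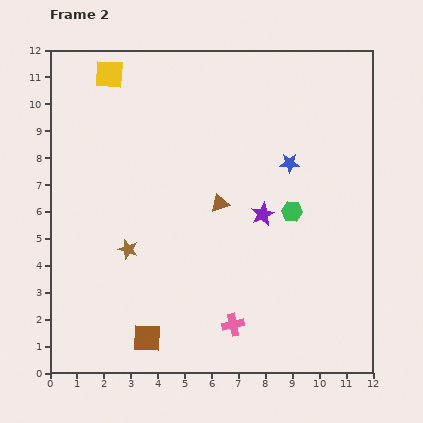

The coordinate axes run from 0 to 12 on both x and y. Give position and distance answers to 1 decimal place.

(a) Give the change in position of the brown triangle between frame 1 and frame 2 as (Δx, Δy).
(0.8, -0.2)

The brown triangle was at (5.5, 6.5) in frame 1 and (6.3, 6.3) in frame 2.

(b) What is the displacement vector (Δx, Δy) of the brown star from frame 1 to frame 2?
(1.7, 0.2)

The brown star was at (1.2, 4.4) in frame 1 and (2.9, 4.6) in frame 2.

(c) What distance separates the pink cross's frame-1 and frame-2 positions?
4.3

The pink cross moved from (3.0, 3.8) to (6.8, 1.8), a distance of √(3.8² + 2.0²) ≈ 4.3.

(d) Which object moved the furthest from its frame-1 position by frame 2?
the pink cross

(moved 4.3; next 3.8)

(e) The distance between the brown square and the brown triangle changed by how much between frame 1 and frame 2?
+0.2

Distance in frame 1: 5.5. Distance in frame 2: 5.7.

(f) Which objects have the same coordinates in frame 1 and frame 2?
the green hexagon, the brown square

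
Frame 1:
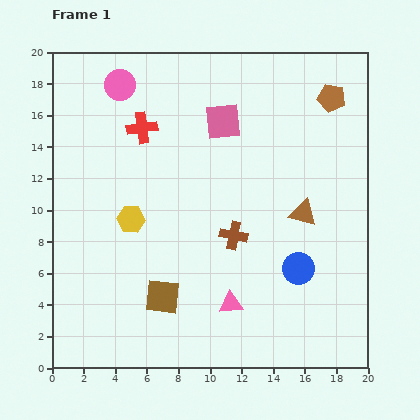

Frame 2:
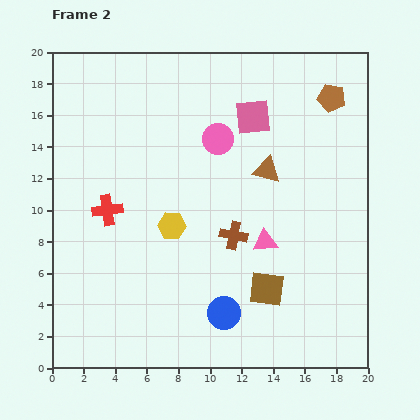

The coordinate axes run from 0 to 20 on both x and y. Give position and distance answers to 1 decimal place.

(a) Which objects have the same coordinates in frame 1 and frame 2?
the brown cross, the brown pentagon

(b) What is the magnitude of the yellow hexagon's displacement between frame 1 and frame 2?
2.6

The yellow hexagon moved from (5.0, 9.4) to (7.6, 9.0), a distance of √(2.6² + 0.4²) ≈ 2.6.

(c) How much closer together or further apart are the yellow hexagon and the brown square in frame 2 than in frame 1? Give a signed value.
+1.9

Distance in frame 1: 5.3. Distance in frame 2: 7.2.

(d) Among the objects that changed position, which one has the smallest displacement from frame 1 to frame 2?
the pink square

(moved 1.9)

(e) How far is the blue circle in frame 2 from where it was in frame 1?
5.5

The blue circle moved from (15.6, 6.3) to (10.9, 3.5), a distance of √(4.7² + 2.8²) ≈ 5.5.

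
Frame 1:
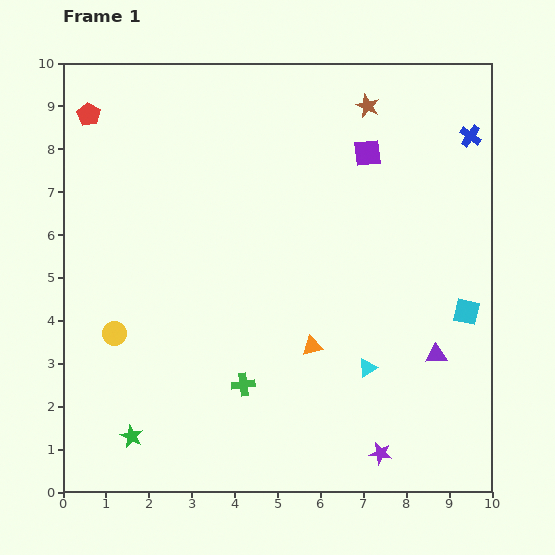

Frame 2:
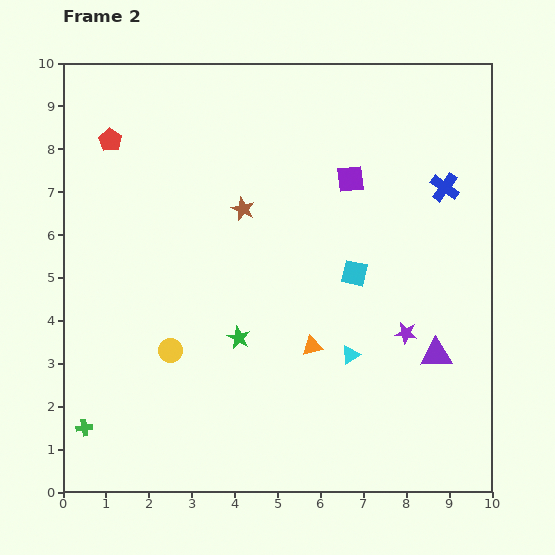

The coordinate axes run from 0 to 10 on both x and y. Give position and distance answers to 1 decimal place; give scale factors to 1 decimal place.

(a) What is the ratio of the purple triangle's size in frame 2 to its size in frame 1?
1.5×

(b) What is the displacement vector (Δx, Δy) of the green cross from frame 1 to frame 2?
(-3.7, -1.0)

The green cross was at (4.2, 2.5) in frame 1 and (0.5, 1.5) in frame 2.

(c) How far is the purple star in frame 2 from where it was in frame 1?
2.9

The purple star moved from (7.4, 0.9) to (8.0, 3.7), a distance of √(0.6² + 2.8²) ≈ 2.9.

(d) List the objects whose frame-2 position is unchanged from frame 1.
the purple triangle, the orange triangle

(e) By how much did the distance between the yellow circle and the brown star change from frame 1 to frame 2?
-4.2

Distance in frame 1: 7.9. Distance in frame 2: 3.7.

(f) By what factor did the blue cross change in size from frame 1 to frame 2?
1.3×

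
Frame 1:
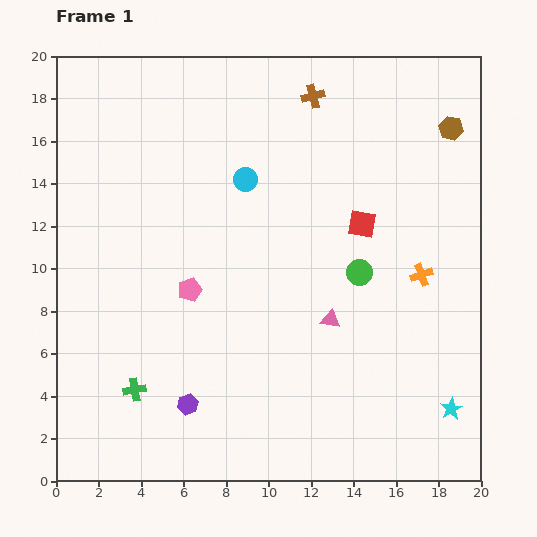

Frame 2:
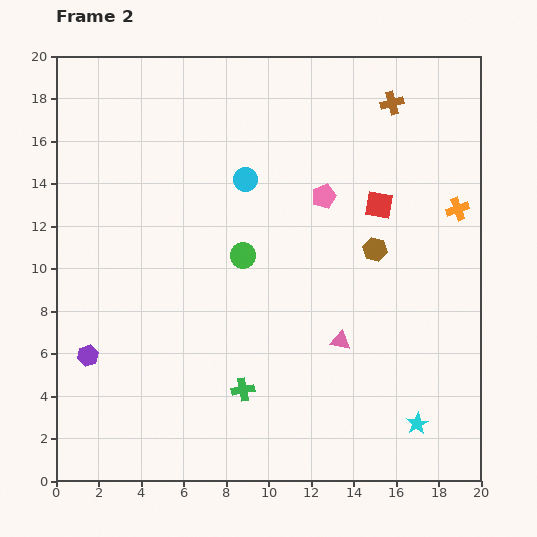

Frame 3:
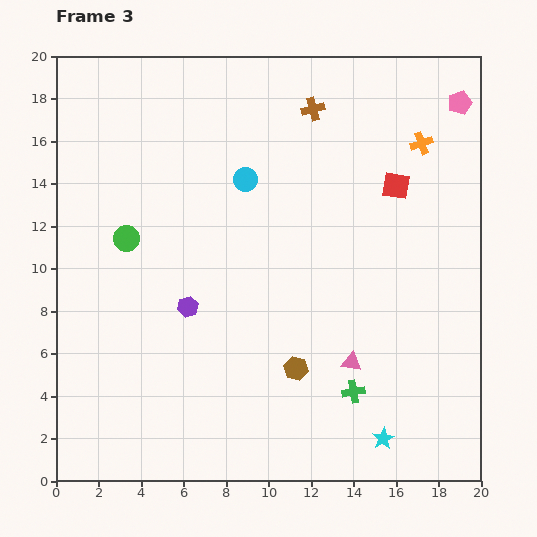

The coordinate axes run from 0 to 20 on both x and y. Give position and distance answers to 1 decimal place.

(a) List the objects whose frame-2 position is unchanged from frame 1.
the cyan circle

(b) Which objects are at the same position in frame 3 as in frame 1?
the cyan circle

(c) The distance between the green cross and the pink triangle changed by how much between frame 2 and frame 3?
-3.7

Distance in frame 2: 5.1. Distance in frame 3: 1.4.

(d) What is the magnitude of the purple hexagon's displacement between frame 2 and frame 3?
5.2

The purple hexagon moved from (1.5, 5.9) to (6.2, 8.2), a distance of √(4.7² + 2.3²) ≈ 5.2.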